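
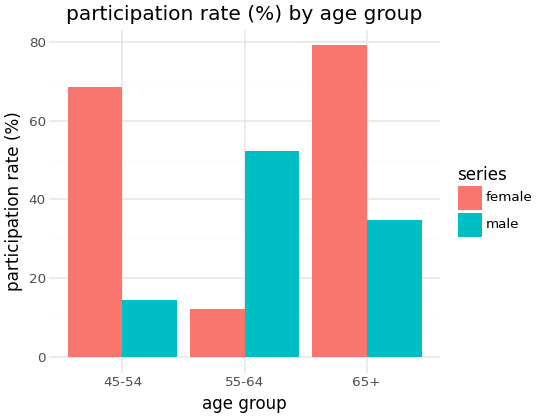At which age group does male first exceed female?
55-64

45-54: male ≈ 10 vs female ≈ 70 (not yet); 55-64: male ≈ 50 vs female ≈ 10 (first crossover).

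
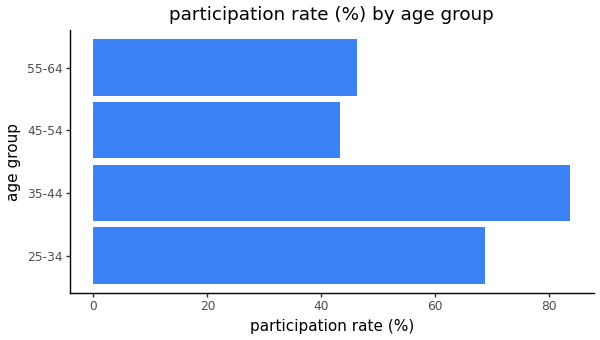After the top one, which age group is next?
Top 3: 35-44 ≈ 80, 25-34 ≈ 70, 55-64 ≈ 50.

25-34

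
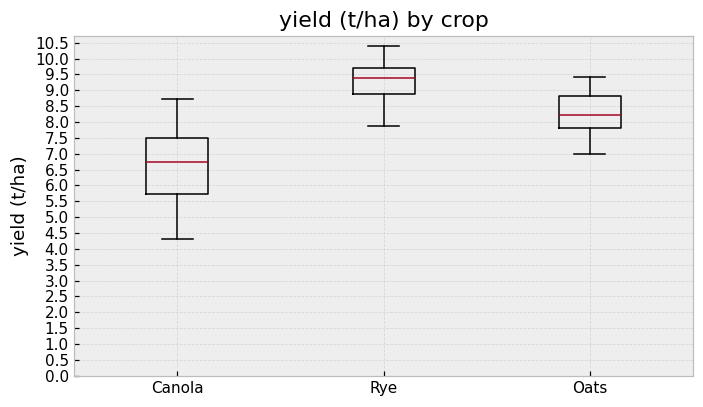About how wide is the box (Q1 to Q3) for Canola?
≈ 2.0

Q3 ≈ 7.5, Q1 ≈ 5.5; IQR ≈ 2.0.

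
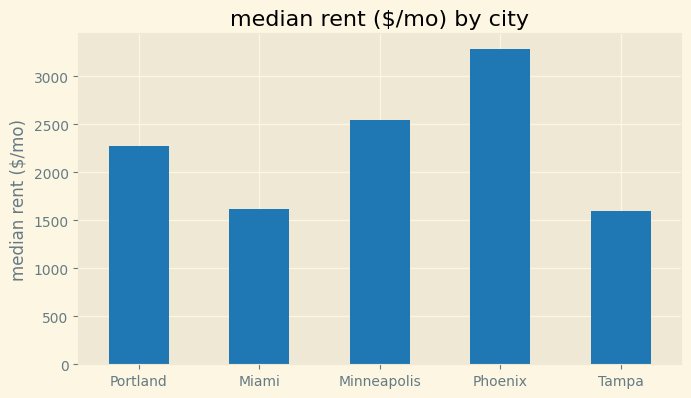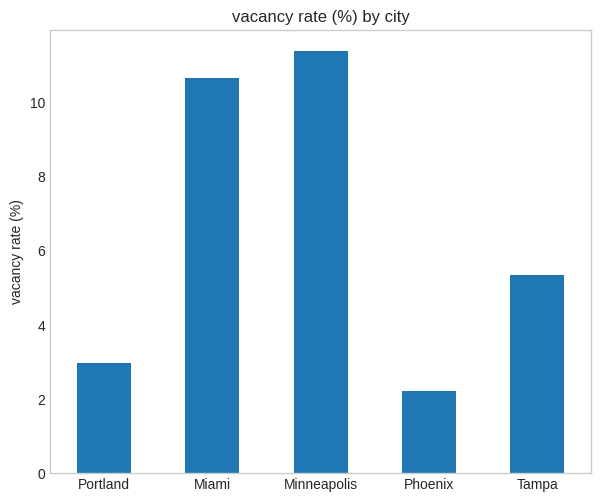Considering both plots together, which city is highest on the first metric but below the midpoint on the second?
Chart 2 median vacancy rate (%) ≈ 6; below-median cities: Portland, Phoenix. Among those, Phoenix has the highest median rent ($/mo) (≈ 3500).

Phoenix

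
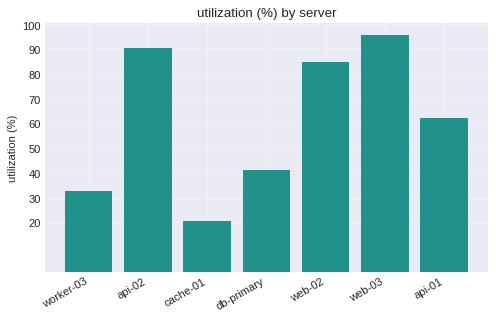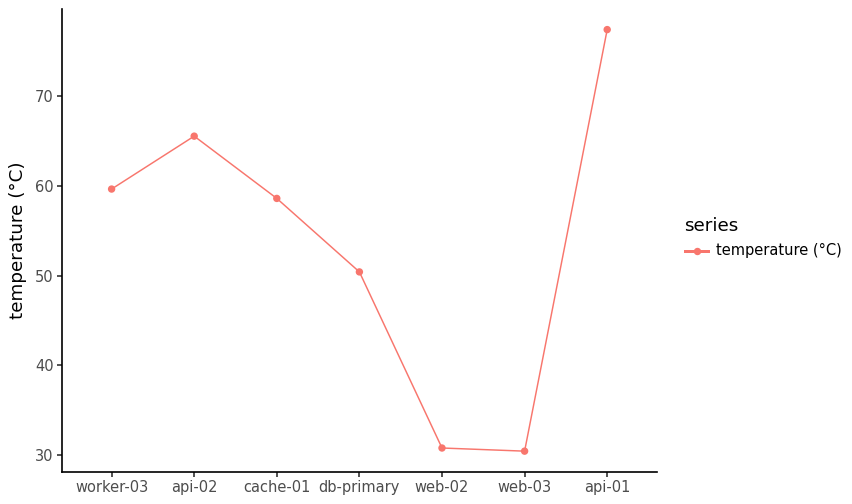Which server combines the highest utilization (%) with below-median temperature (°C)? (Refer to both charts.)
web-03

Chart 2 median temperature (°C) ≈ 60; below-median servers: db-primary, web-02, web-03. Among those, web-03 has the highest utilization (%) (≈ 100).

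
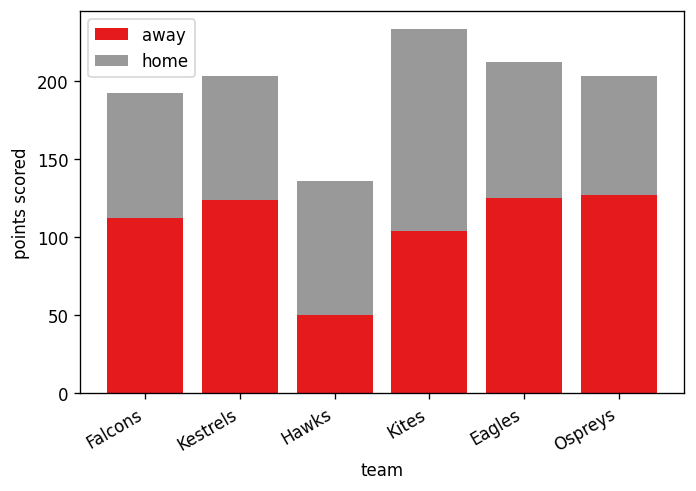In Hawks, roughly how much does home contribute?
home top ≈ 140, bottom ≈ 40; segment ≈ 100.

≈ 100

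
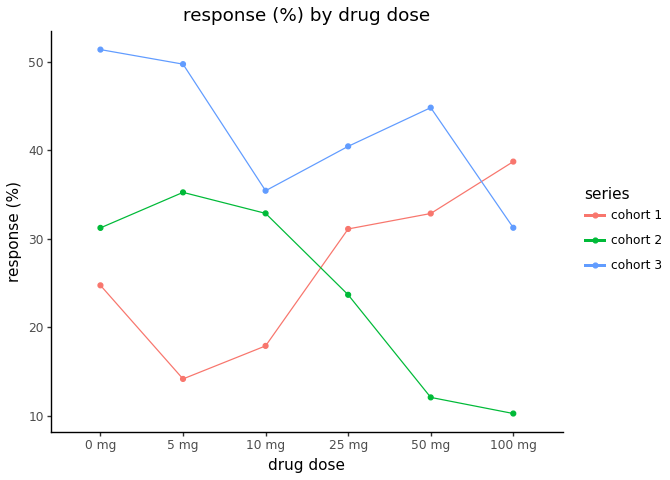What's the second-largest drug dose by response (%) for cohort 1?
50 mg

Top 3 for cohort 1: 100 mg ≈ 40, 50 mg ≈ 35, 25 mg ≈ 30.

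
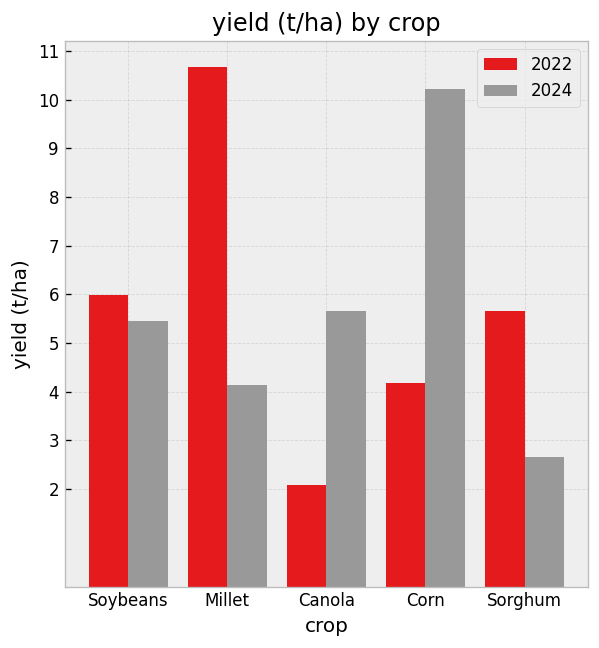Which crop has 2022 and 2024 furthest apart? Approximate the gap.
Millet: 2022 ≈ 11, 2024 ≈ 4 → gap ≈ 7. Next-largest (Corn) is only ≈ 6.

Millet, ≈ 7 t/ha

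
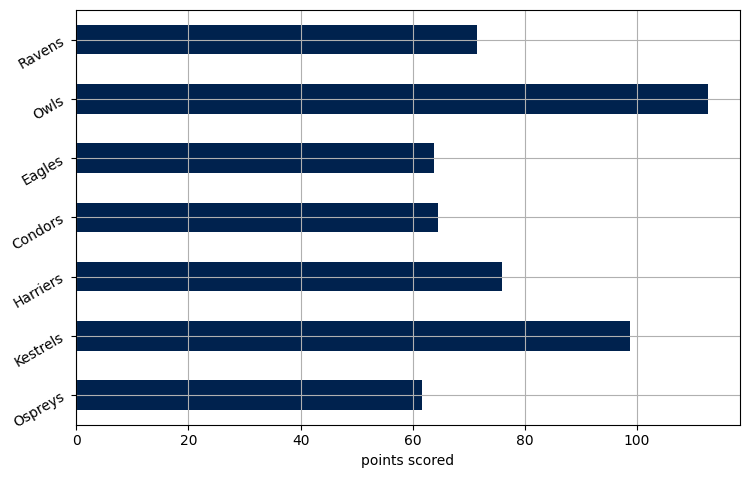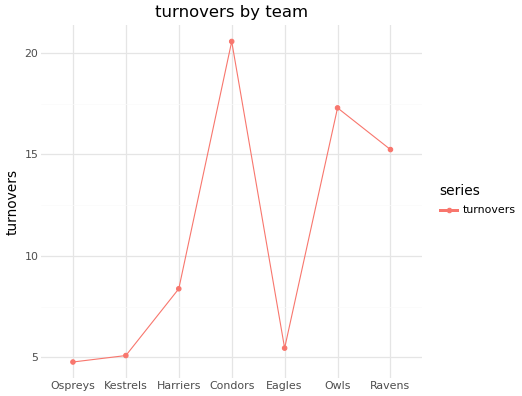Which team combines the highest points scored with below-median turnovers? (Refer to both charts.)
Chart 2 median turnovers ≈ 8; below-median teams: Ospreys, Kestrels, Eagles. Among those, Kestrels has the highest points scored (≈ 100).

Kestrels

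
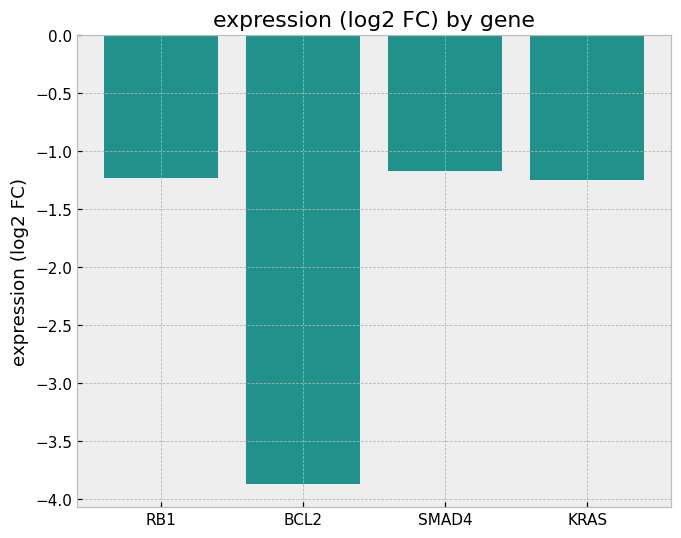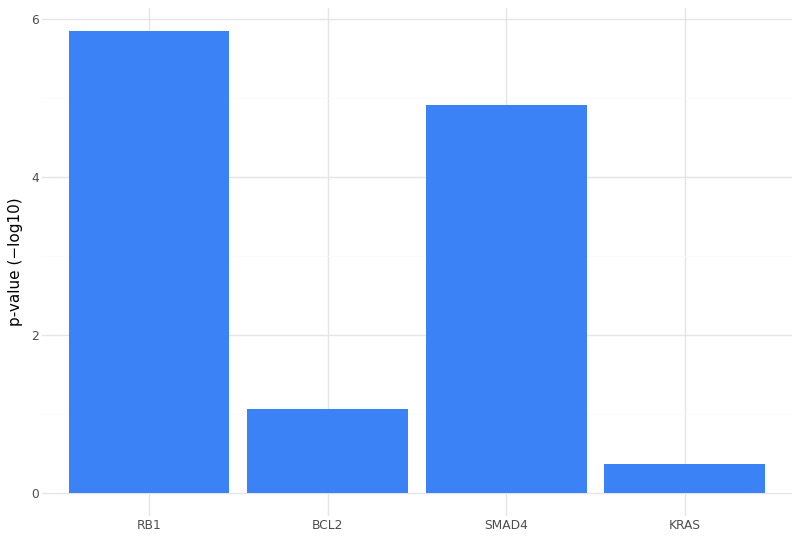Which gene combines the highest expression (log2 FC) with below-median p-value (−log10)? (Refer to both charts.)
Chart 2 median p-value (−log10) ≈ 3; below-median genes: BCL2, KRAS. Among those, KRAS has the highest expression (log2 FC) (≈ -1).

KRAS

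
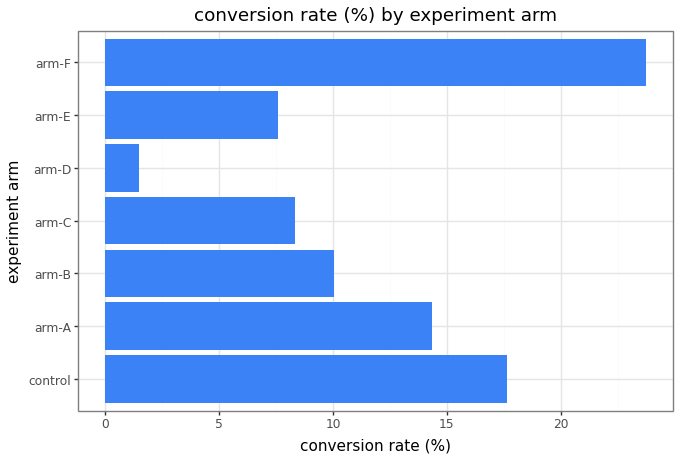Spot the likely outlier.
arm-F

arm-F ≈ 24; the rest sit between ≈ 2 and ≈ 18.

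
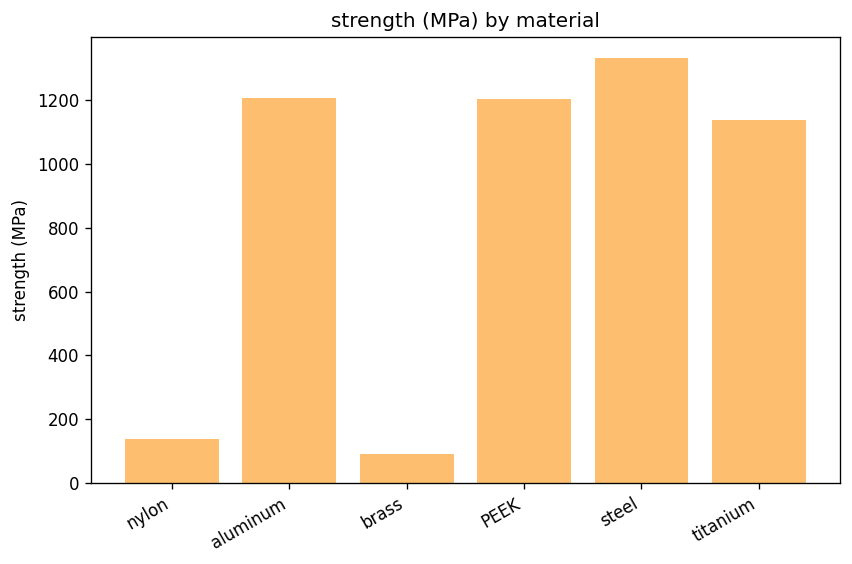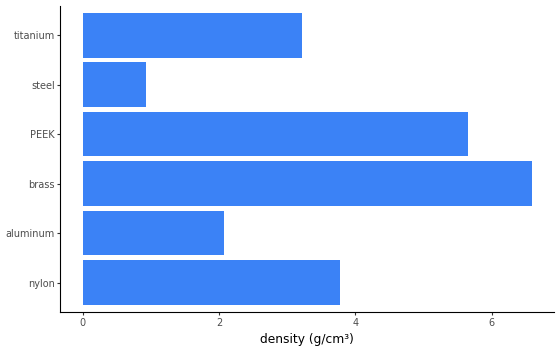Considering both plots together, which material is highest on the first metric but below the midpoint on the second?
steel

Chart 2 median density (g/cm³) ≈ 3; below-median materials: aluminum, steel, titanium. Among those, steel has the highest strength (MPa) (≈ 1400).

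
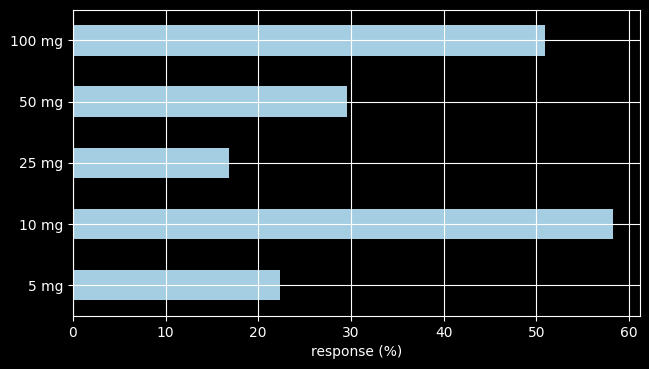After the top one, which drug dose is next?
Top 3: 10 mg ≈ 60, 100 mg ≈ 50, 50 mg ≈ 30.

100 mg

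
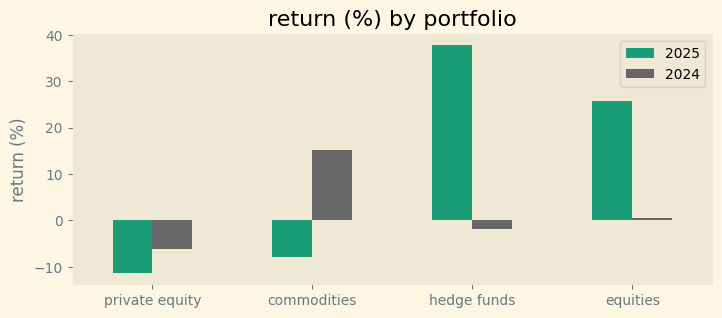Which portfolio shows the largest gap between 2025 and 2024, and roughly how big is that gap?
hedge funds: 2025 ≈ 40, 2024 ≈ 0 → gap ≈ 40. Next-largest (equities) is only ≈ 25.

hedge funds, ≈ 40 %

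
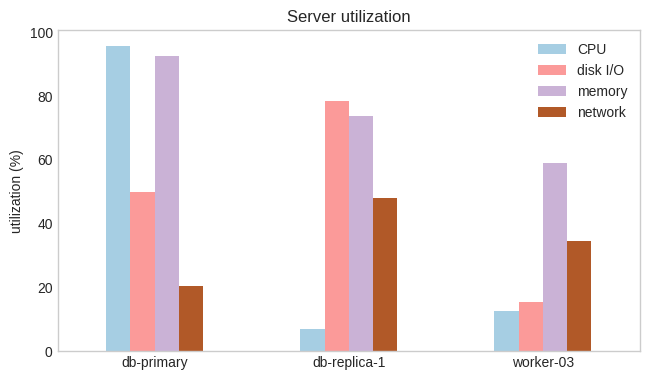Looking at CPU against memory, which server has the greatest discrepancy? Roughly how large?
db-replica-1, ≈ 60 %

db-replica-1: CPU ≈ 10, memory ≈ 70 → gap ≈ 60. Next-largest (worker-03) is only ≈ 50.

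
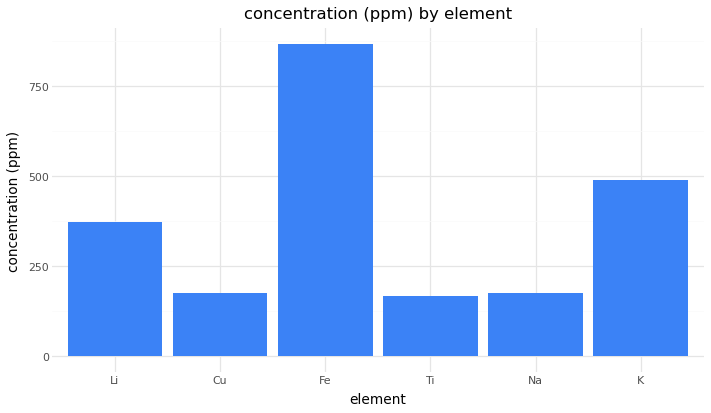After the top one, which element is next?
Top 3: Fe ≈ 900, K ≈ 500, Li ≈ 400.

K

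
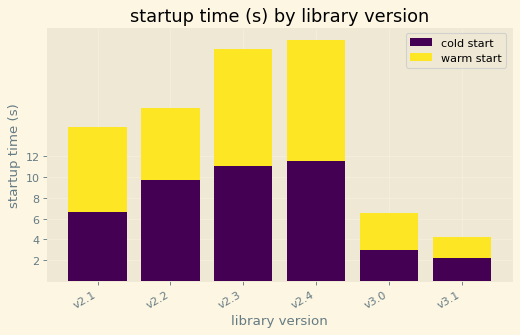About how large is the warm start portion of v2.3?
warm start top ≈ 22, bottom ≈ 12; segment ≈ 10.

≈ 10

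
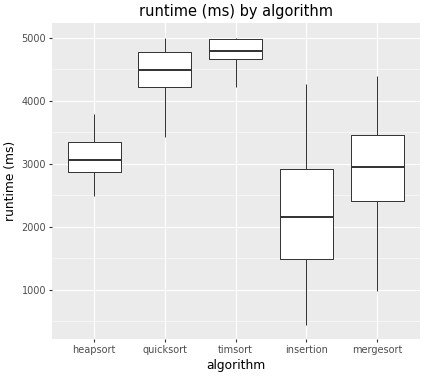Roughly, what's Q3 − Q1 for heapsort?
Q3 ≈ 3500, Q1 ≈ 3000; IQR ≈ 500.

≈ 500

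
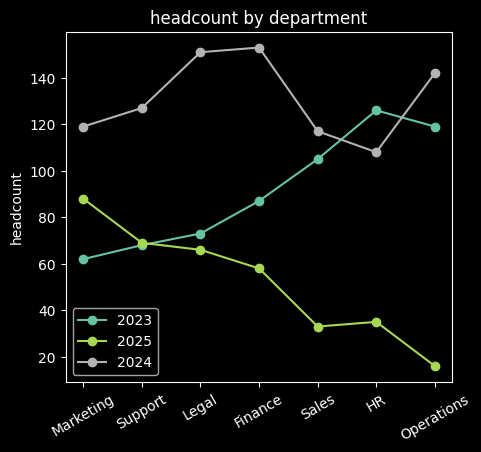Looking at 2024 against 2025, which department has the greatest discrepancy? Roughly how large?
Operations: 2024 ≈ 140, 2025 ≈ 20 → gap ≈ 120. Next-largest (Finance) is only ≈ 100.

Operations, ≈ 120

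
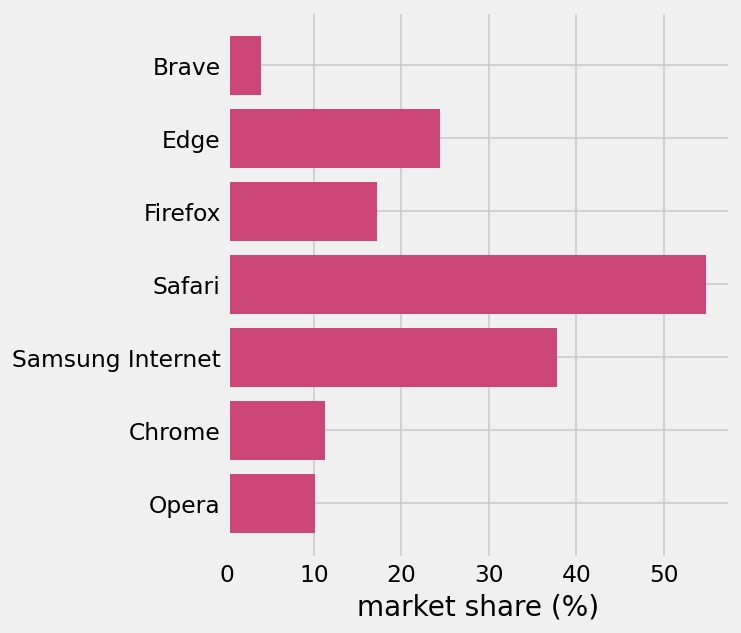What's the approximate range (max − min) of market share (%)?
≈ 50

Max Safari ≈ 55, min Brave ≈ 5; range ≈ 50.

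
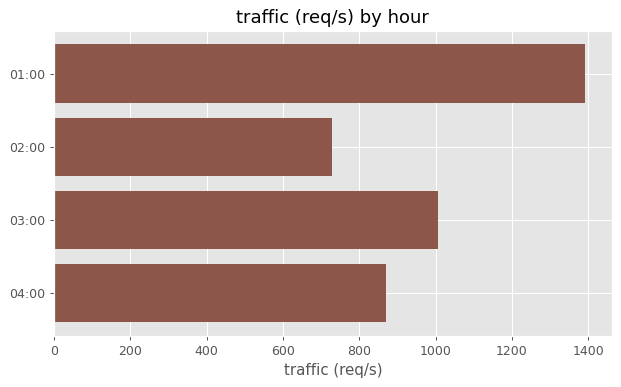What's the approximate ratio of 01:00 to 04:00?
≈ 1.75×

01:00 ≈ 1400, 04:00 ≈ 800; 1400/800 ≈ 1.75.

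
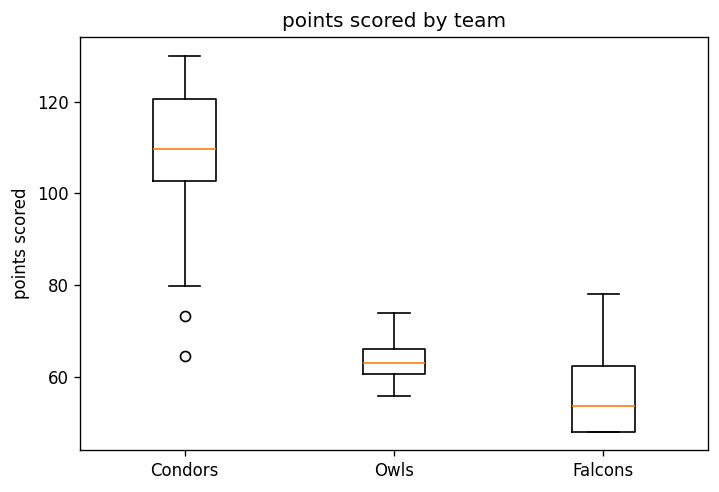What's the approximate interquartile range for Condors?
Q3 ≈ 120, Q1 ≈ 105; IQR ≈ 15.

≈ 15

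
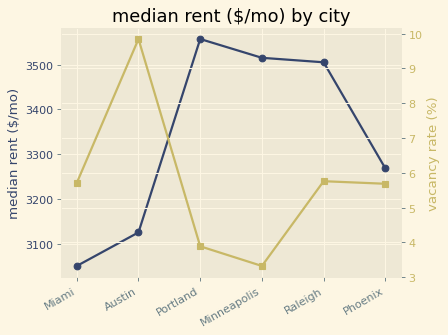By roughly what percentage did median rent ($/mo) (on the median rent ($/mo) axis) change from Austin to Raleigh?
≈ +12.9%

Austin ≈ 3100, Raleigh ≈ 3500; (3500 − 3100) / 3100 ≈ +12.9%.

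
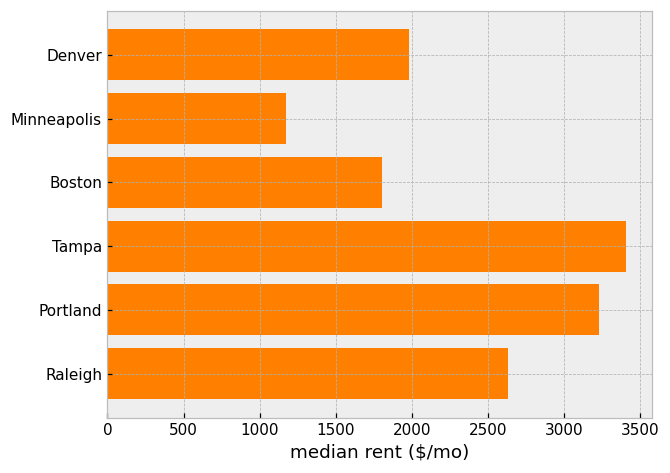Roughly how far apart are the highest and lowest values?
Max Tampa ≈ 3500, min Minneapolis ≈ 1000; range ≈ 2500.

≈ 2500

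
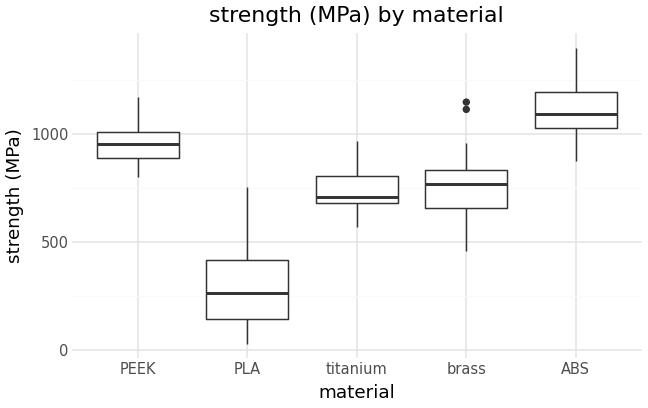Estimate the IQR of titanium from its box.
Q3 ≈ 800, Q1 ≈ 700; IQR ≈ 100.

≈ 100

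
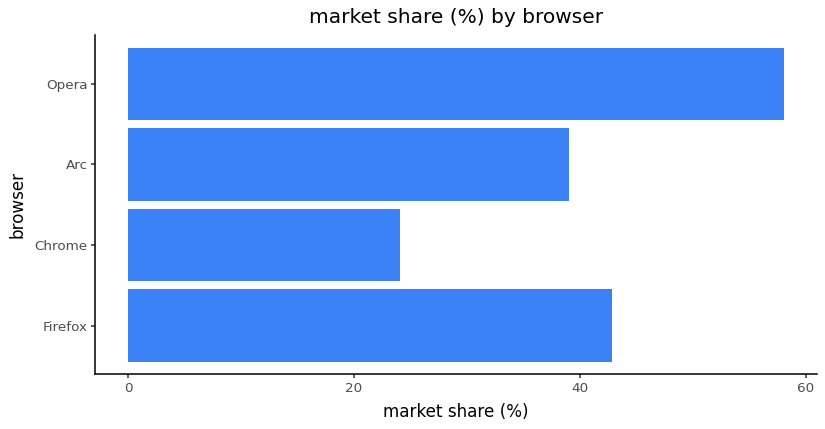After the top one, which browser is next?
Top 3: Opera ≈ 60, Firefox ≈ 45, Arc ≈ 40.

Firefox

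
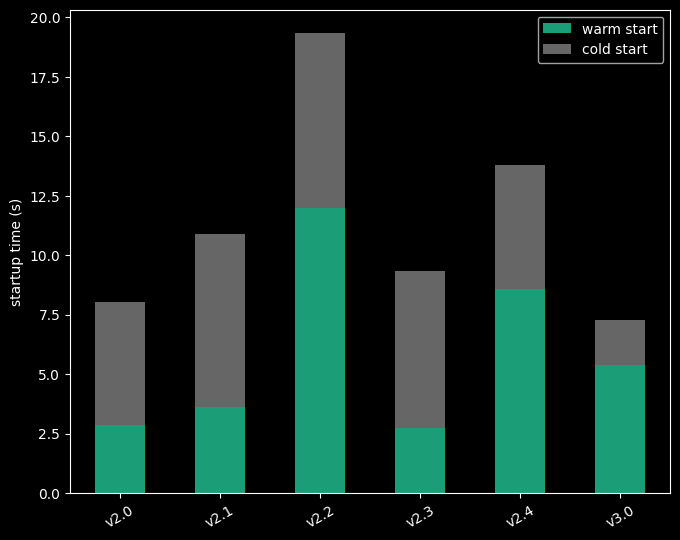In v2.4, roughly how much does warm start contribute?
≈ 8

warm start top ≈ 8, bottom ≈ 0; segment ≈ 8.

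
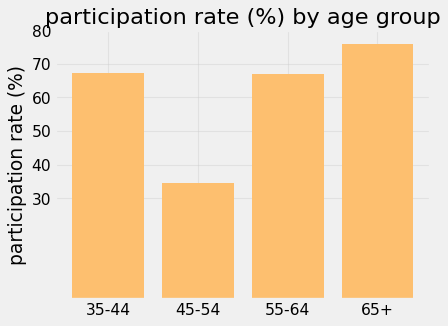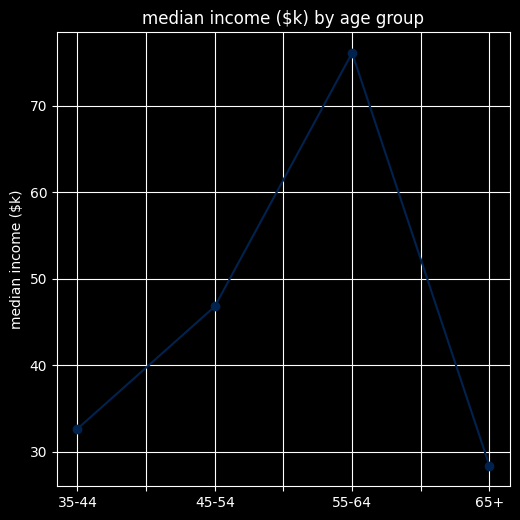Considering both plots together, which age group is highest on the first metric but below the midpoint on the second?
65+

Chart 2 median median income ($k) ≈ 40; below-median age groups: 35-44, 65+. Among those, 65+ has the highest participation rate (%) (≈ 80).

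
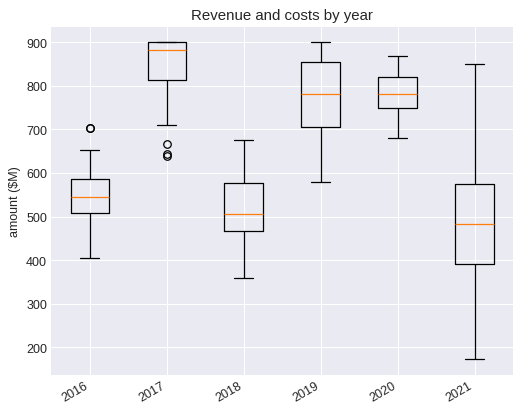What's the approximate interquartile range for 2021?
Q3 ≈ 600, Q1 ≈ 400; IQR ≈ 200.

≈ 200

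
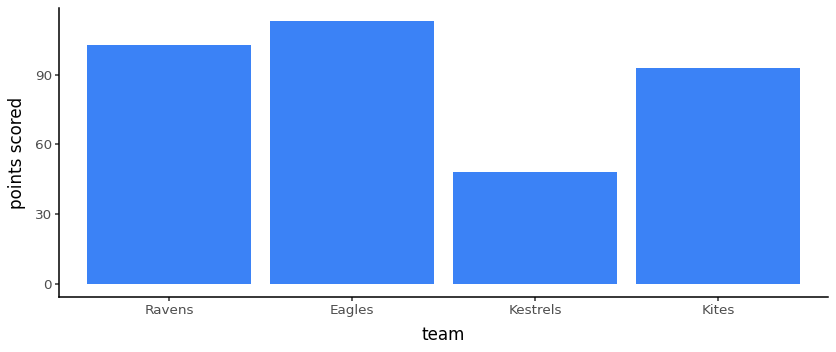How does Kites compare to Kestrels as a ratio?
Kites ≈ 90, Kestrels ≈ 50; 90/50 ≈ 1.8.

≈ 1.8×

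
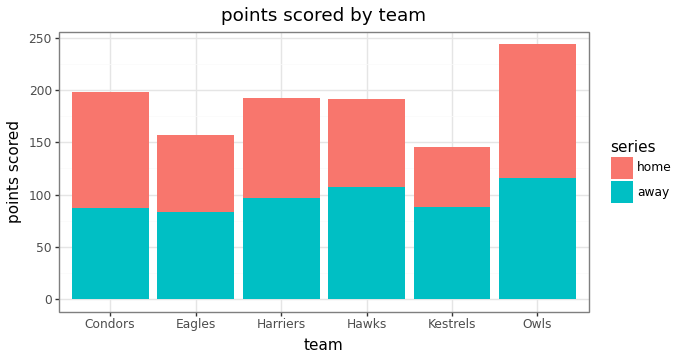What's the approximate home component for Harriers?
≈ 100

home top ≈ 200, bottom ≈ 100; segment ≈ 100.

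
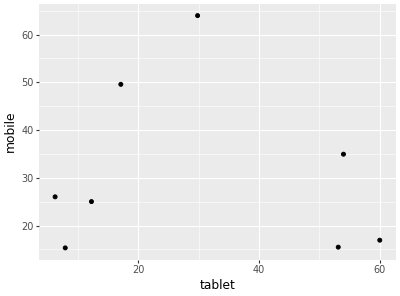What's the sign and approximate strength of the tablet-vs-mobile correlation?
no clear correlation

Points are roughly uncorrelated; weak (|r| ≈ 0.1).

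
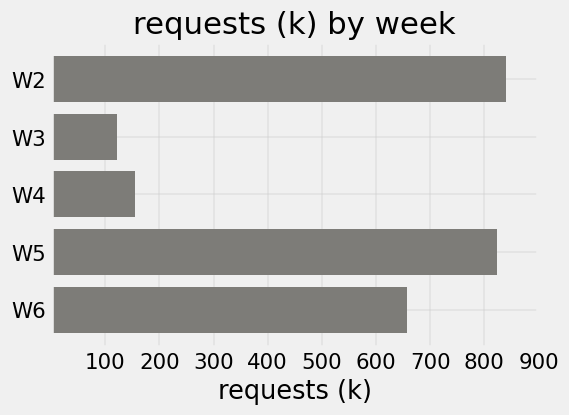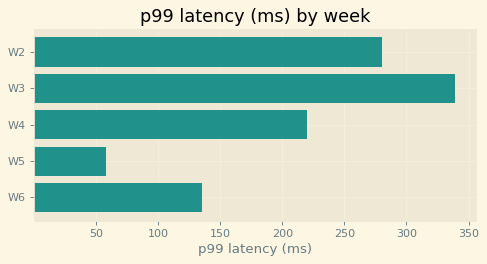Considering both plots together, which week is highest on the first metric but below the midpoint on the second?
W5

Chart 2 median p99 latency (ms) ≈ 200; below-median weeks: W5, W6. Among those, W5 has the highest requests (k) (≈ 800).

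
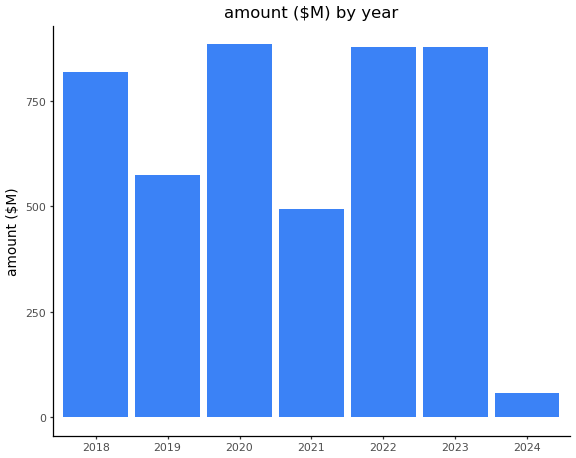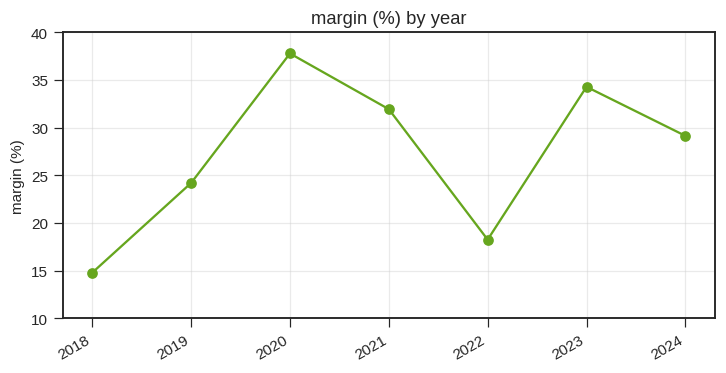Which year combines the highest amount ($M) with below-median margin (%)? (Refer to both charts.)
2022

Chart 2 median margin (%) ≈ 30; below-median years: 2018, 2019, 2022. Among those, 2022 has the highest amount ($M) (≈ 900).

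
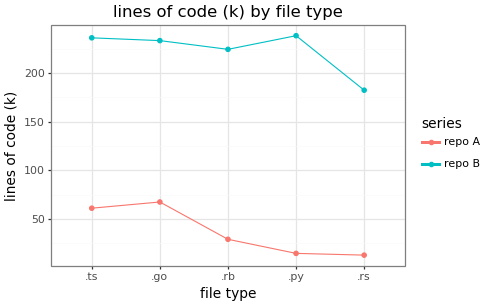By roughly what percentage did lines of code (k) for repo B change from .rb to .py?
≈ +9.1%

.rb ≈ 220, .py ≈ 240; (240 − 220) / 220 ≈ +9.1%.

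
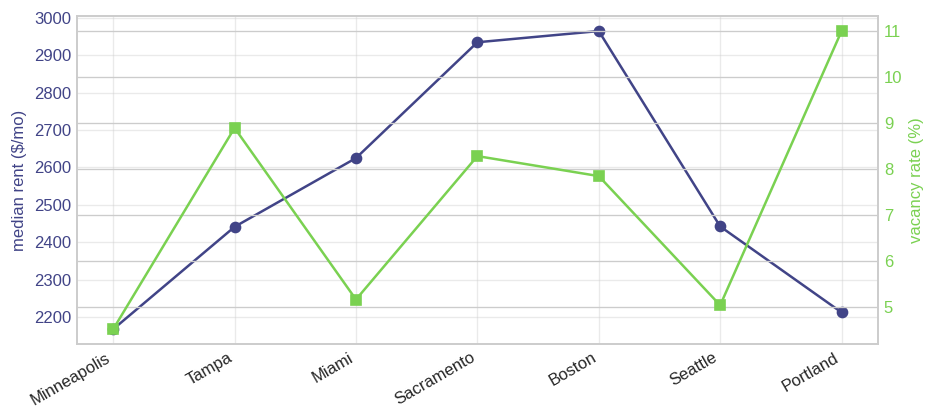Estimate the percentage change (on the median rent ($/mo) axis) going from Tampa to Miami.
≈ +8.3%

Tampa ≈ 2400, Miami ≈ 2600; (2600 − 2400) / 2400 ≈ +8.3%.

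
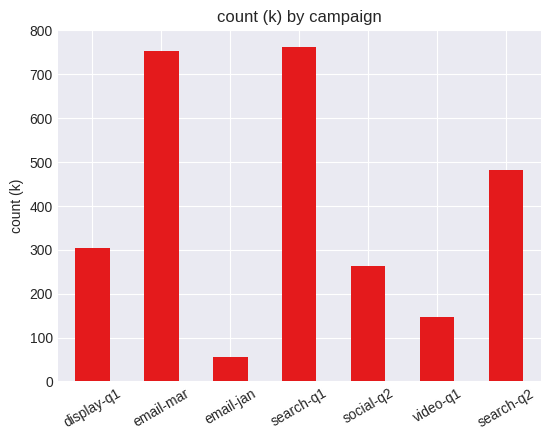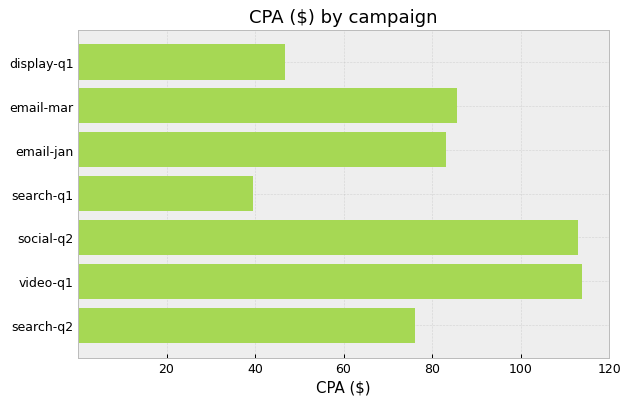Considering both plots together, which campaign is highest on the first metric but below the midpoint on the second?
search-q1

Chart 2 median CPA ($) ≈ 80; below-median campaigns: display-q1, search-q1, search-q2. Among those, search-q1 has the highest count (k) (≈ 800).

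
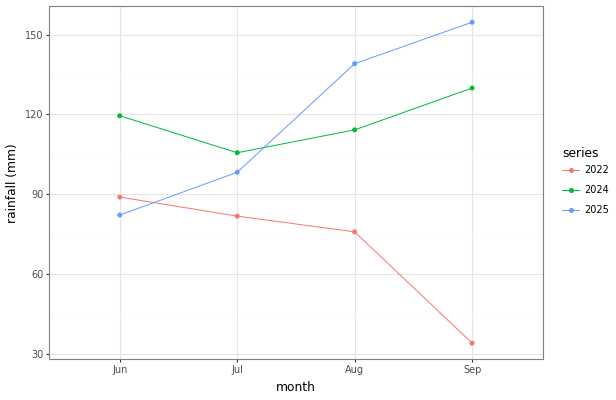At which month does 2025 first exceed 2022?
Jun: 2025 ≈ 80 vs 2022 ≈ 80 (not yet); Jul: 2025 ≈ 100 vs 2022 ≈ 80 (first crossover).

Jul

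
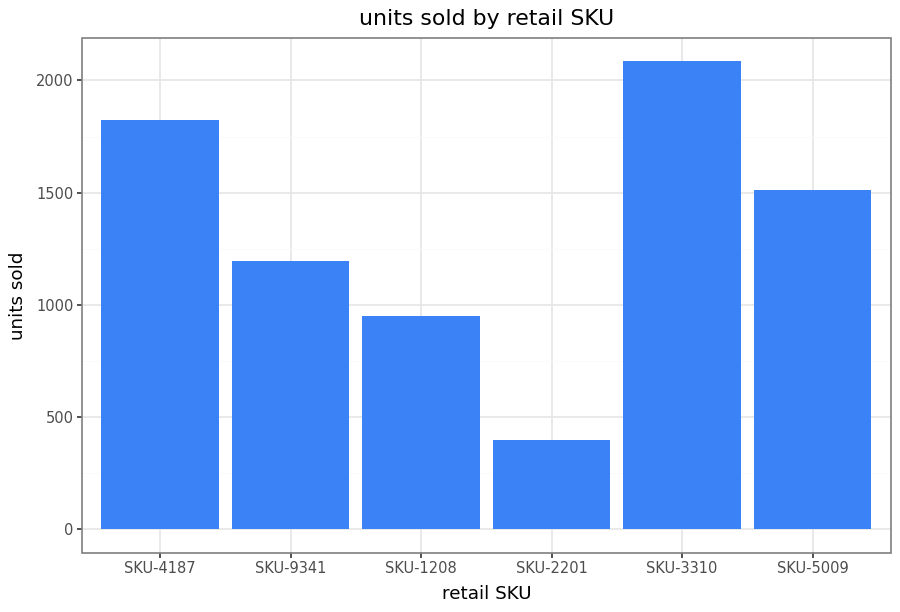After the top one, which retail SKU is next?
Top 3: SKU-3310 ≈ 2000, SKU-4187 ≈ 1800, SKU-5009 ≈ 1600.

SKU-4187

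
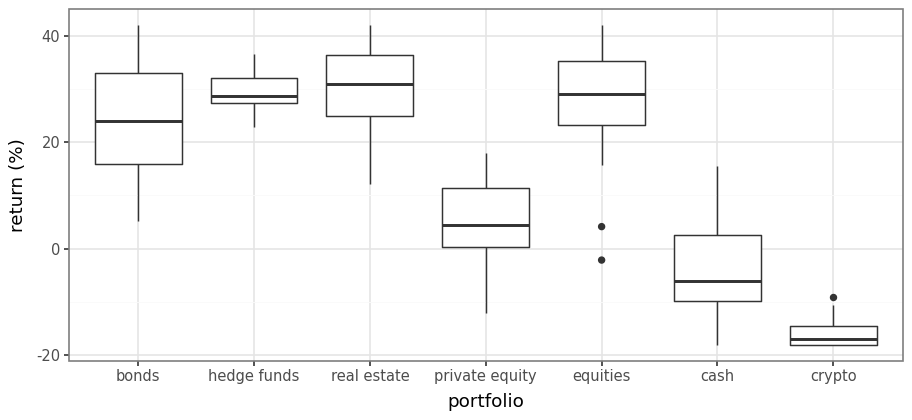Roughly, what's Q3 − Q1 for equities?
Q3 ≈ 35, Q1 ≈ 25; IQR ≈ 10.

≈ 10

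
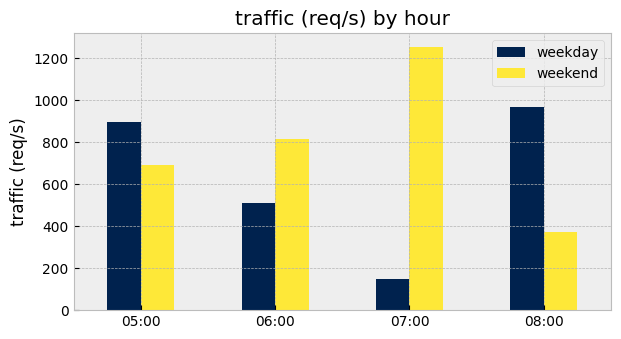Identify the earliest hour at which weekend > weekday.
06:00

05:00: weekend ≈ 600 vs weekday ≈ 800 (not yet); 06:00: weekend ≈ 800 vs weekday ≈ 600 (first crossover).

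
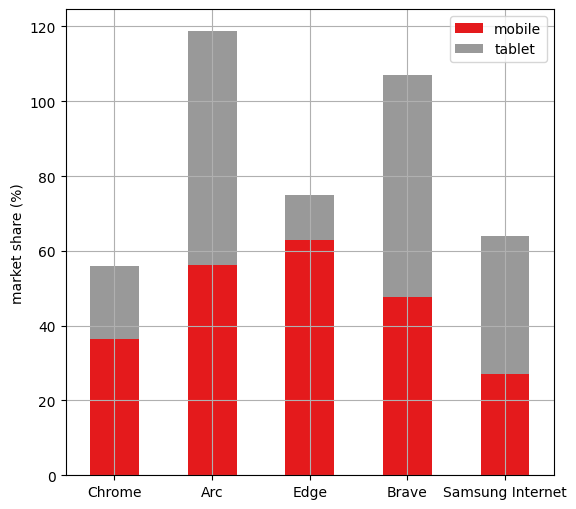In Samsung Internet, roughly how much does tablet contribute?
≈ 30

tablet top ≈ 60, bottom ≈ 30; segment ≈ 30.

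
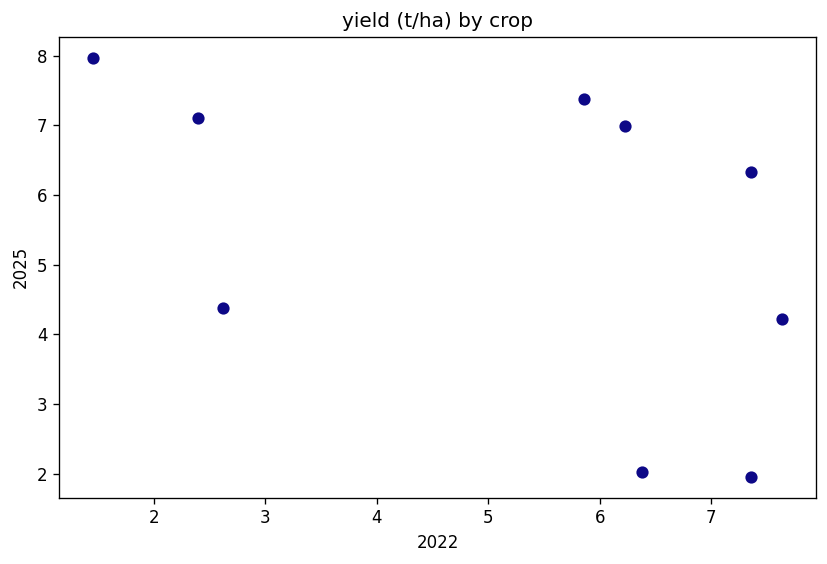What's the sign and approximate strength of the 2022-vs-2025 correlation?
negative, moderate

Points are negatively correlated; moderate (|r| ≈ 0.5).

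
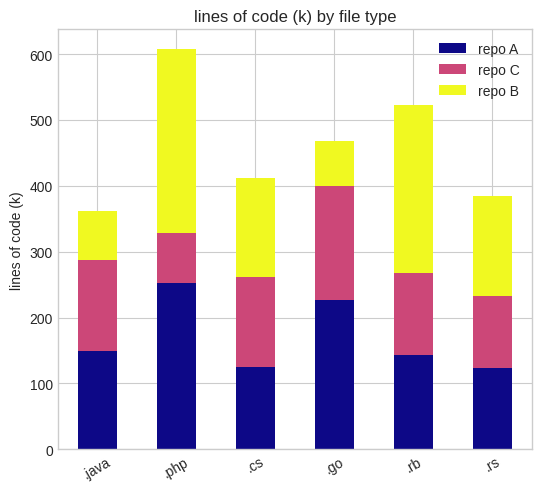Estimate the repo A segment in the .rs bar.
≈ 100

repo A top ≈ 100, bottom ≈ 0; segment ≈ 100.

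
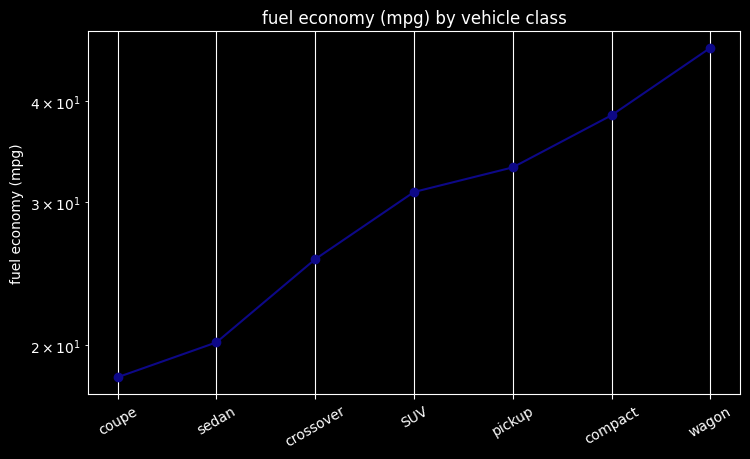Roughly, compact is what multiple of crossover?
≈ 1.6×

compact ≈ 40, crossover ≈ 25; 40/25 ≈ 1.6.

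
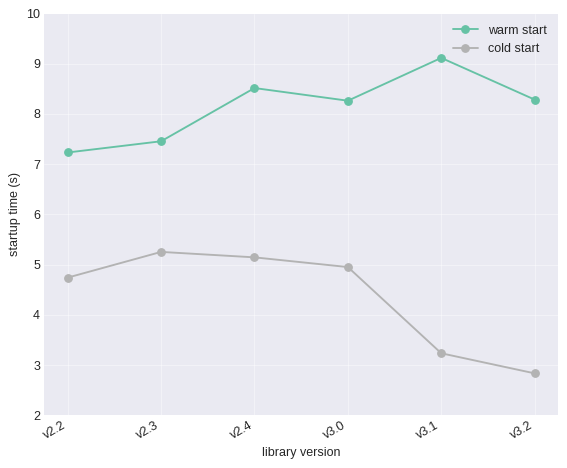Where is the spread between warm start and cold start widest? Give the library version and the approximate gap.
v3.1: warm start ≈ 9, cold start ≈ 3 → gap ≈ 6. Next-largest (v3.2) is only ≈ 5.

v3.1, ≈ 6 s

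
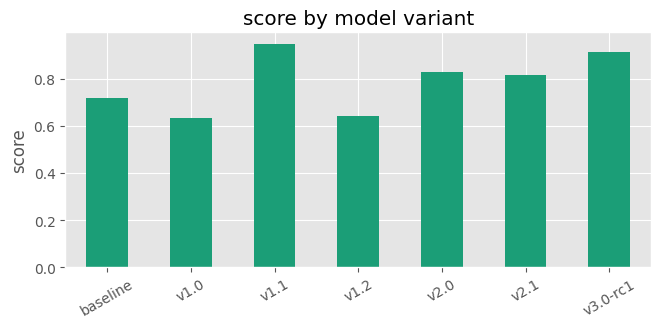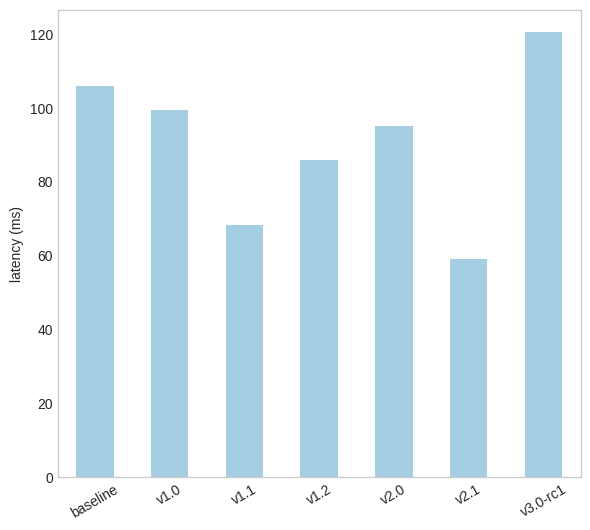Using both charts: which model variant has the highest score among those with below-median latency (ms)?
v1.1

Chart 2 median latency (ms) ≈ 100; below-median model variants: v1.1, v1.2, v2.1. Among those, v1.1 has the highest score (≈ 1).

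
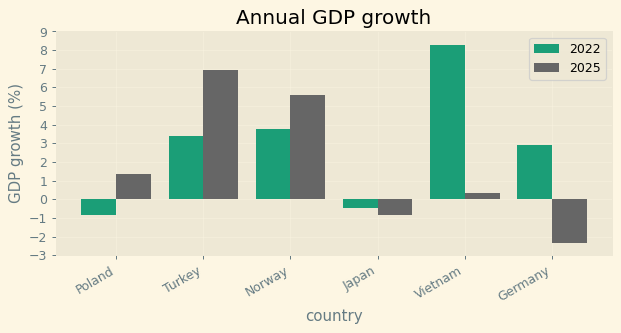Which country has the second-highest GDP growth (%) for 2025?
Norway

Top 3 for 2025: Turkey ≈ 7, Norway ≈ 6, Poland ≈ 1.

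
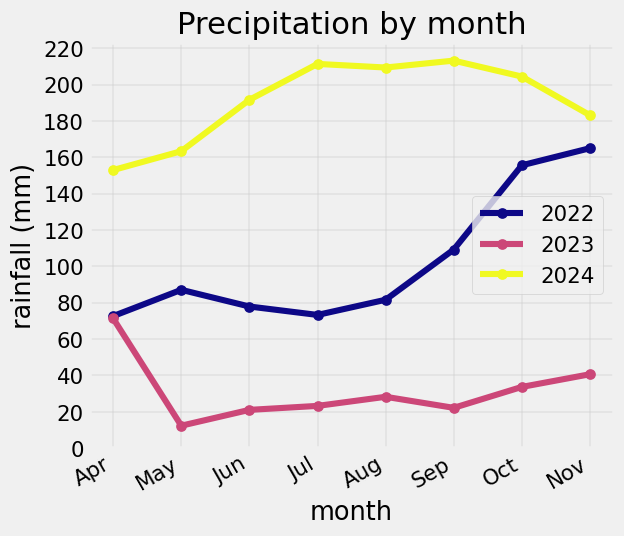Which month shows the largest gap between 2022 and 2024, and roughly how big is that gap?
Jul: 2022 ≈ 80, 2024 ≈ 220 → gap ≈ 140. Next-largest (Aug) is only ≈ 120.

Jul, ≈ 140 mm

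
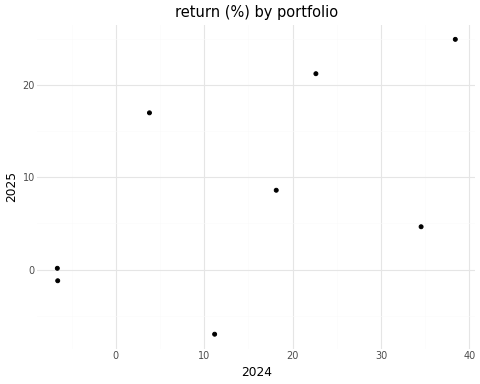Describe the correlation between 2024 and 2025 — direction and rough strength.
positive, moderate

Points are positively correlated; moderate (|r| ≈ 0.6).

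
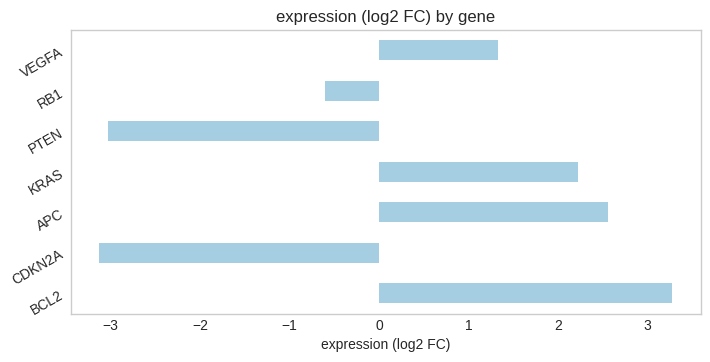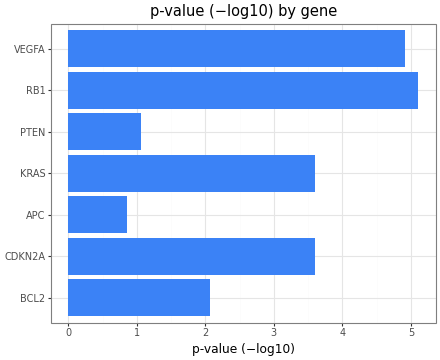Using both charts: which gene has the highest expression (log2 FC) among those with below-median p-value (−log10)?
Chart 2 median p-value (−log10) ≈ 3.5; below-median genes: BCL2, APC, PTEN. Among those, BCL2 has the highest expression (log2 FC) (≈ 3.5).

BCL2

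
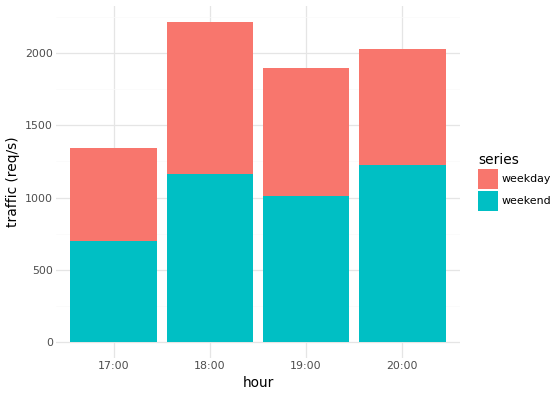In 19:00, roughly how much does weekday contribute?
≈ 800

weekday top ≈ 1800, bottom ≈ 1000; segment ≈ 800.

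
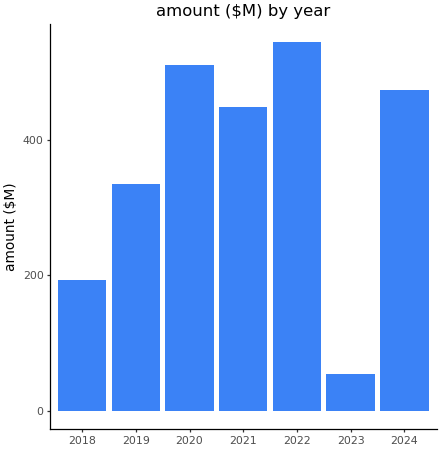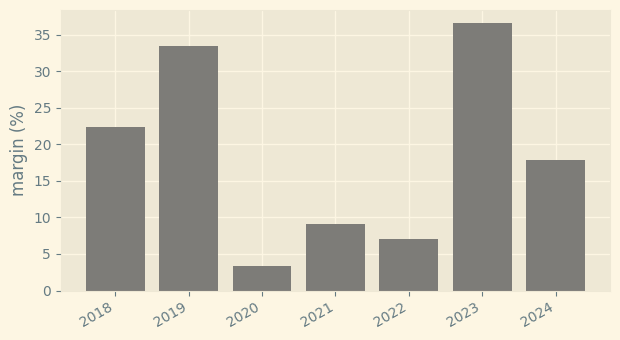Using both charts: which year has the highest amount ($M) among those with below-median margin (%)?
2022

Chart 2 median margin (%) ≈ 20; below-median years: 2020, 2021, 2022. Among those, 2022 has the highest amount ($M) (≈ 550).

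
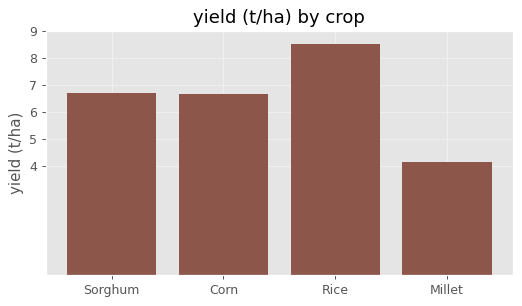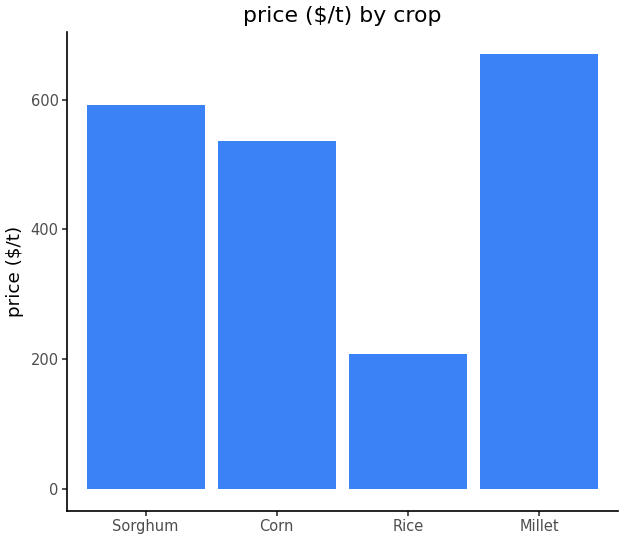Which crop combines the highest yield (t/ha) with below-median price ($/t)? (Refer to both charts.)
Chart 2 median price ($/t) ≈ 600; below-median crops: Corn, Rice. Among those, Rice has the highest yield (t/ha) (≈ 9).

Rice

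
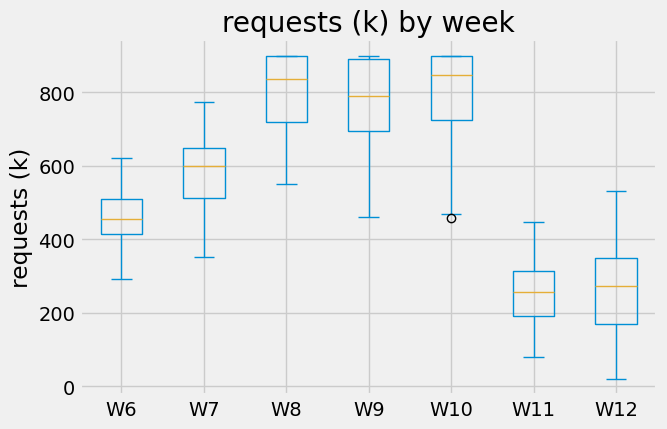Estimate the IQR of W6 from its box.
Q3 ≈ 500, Q1 ≈ 400; IQR ≈ 100.

≈ 100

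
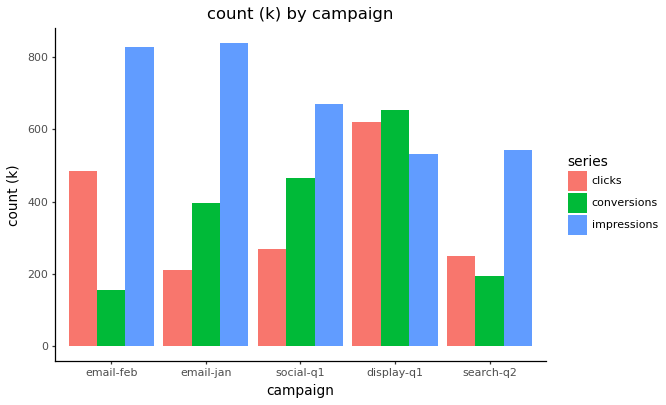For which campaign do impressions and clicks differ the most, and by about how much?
email-jan: impressions ≈ 800, clicks ≈ 200 → gap ≈ 600. Next-largest (social-q1) is only ≈ 400.

email-jan, ≈ 600 k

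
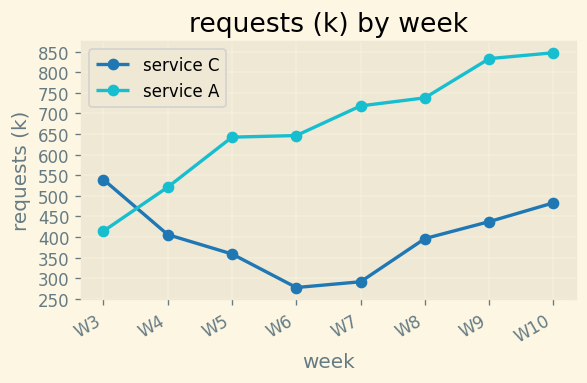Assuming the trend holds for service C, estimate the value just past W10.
≈ 550

Last three: 400, 450, 500 → slope ≈ 50/step → next ≈ 550.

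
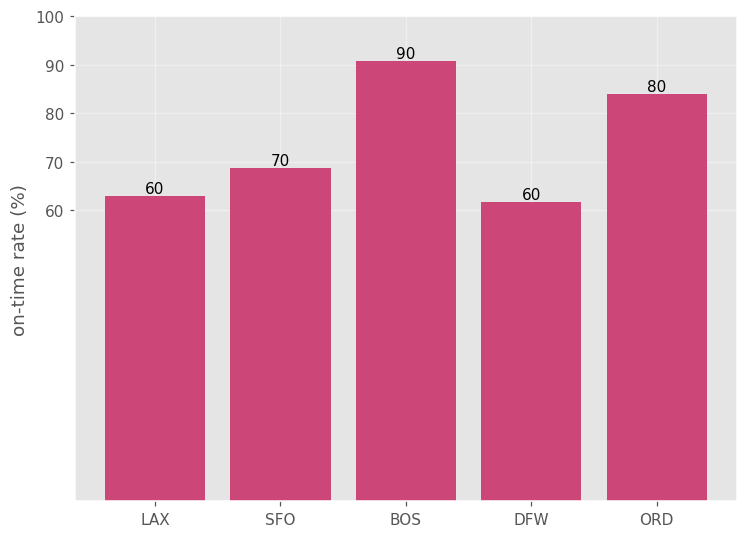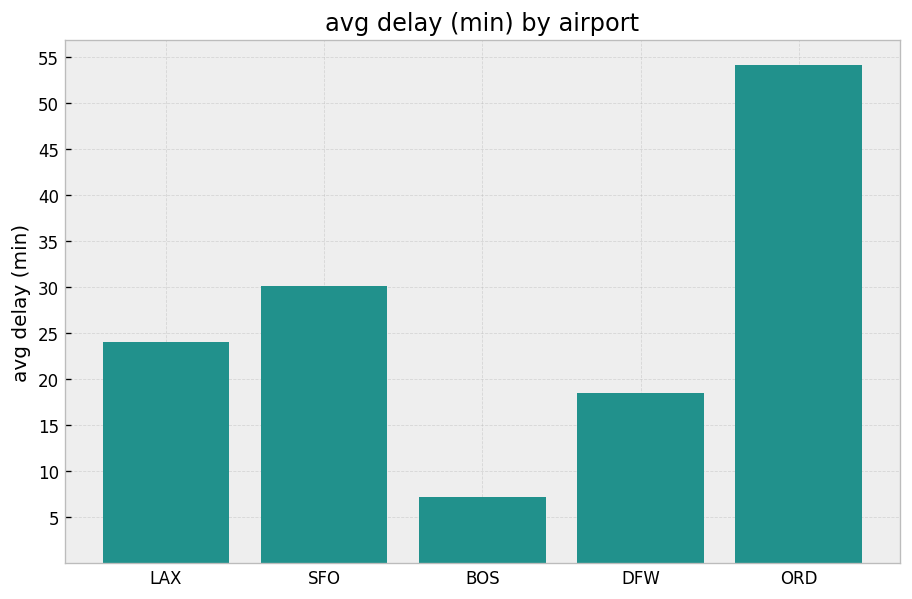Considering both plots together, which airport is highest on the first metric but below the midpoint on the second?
BOS

Chart 2 median avg delay (min) ≈ 25; below-median airports: BOS, DFW. Among those, BOS has the highest on-time rate (%) (≈ 90).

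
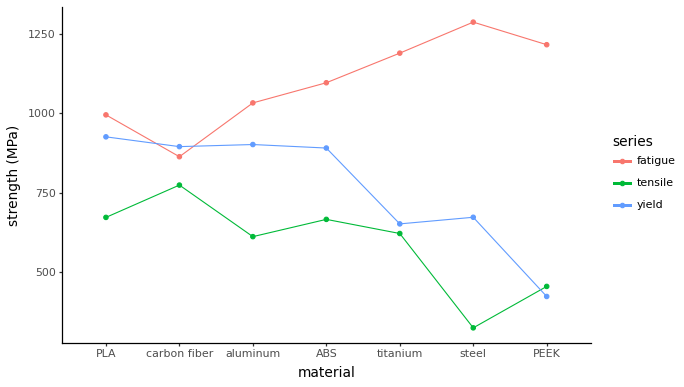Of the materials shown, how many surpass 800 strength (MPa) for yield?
4

Above 800: PLA, carbon fiber, aluminum, ABS.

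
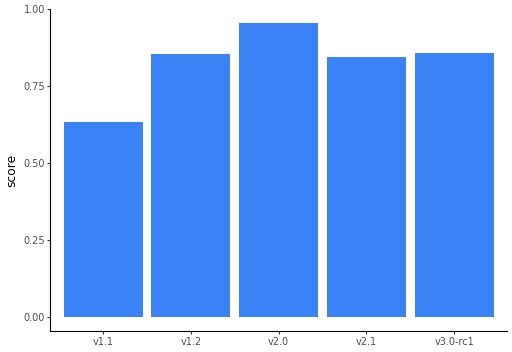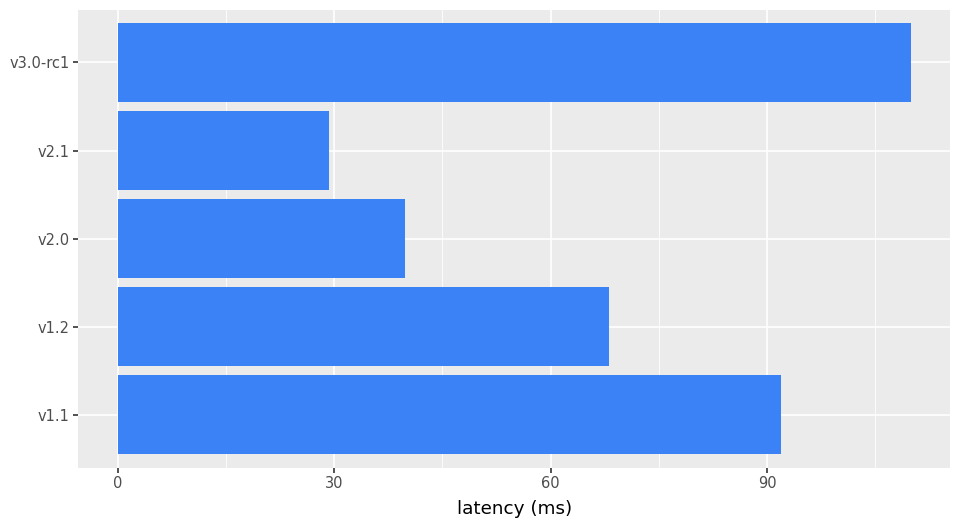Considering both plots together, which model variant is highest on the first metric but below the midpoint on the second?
Chart 2 median latency (ms) ≈ 60; below-median model variants: v2.0, v2.1. Among those, v2.0 has the highest score (≈ 1).

v2.0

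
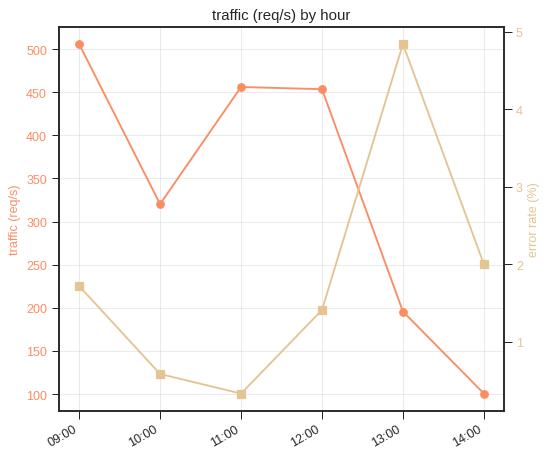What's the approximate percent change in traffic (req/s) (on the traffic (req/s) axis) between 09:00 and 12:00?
09:00 ≈ 500, 12:00 ≈ 450; (450 − 500) / 500 ≈ -10%.

≈ -10%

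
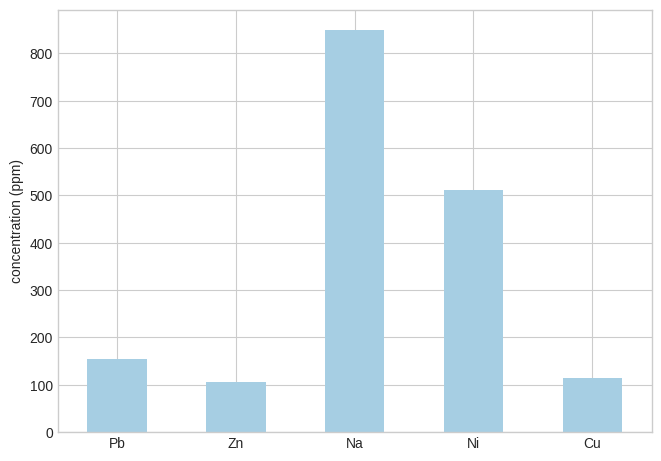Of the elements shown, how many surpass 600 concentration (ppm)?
1

Above 600: Na.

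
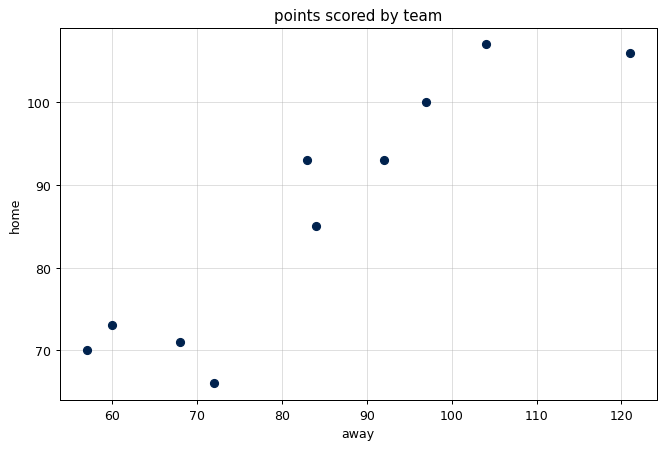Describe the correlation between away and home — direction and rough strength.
Points are positively correlated; strong (|r| ≈ 0.9).

positive, strong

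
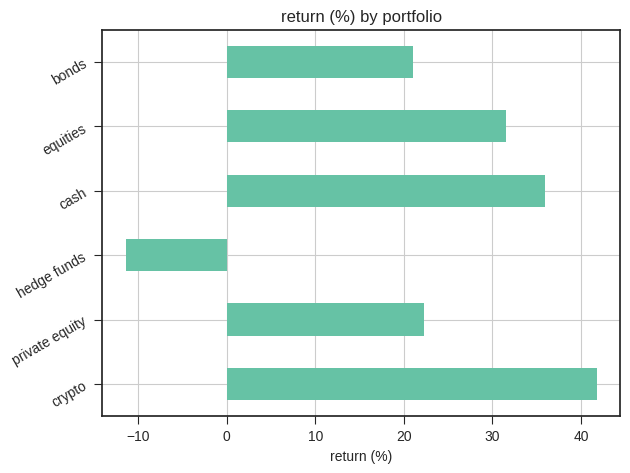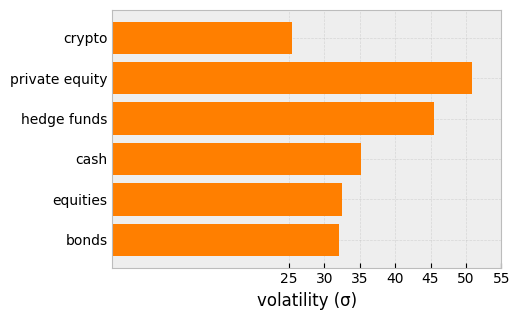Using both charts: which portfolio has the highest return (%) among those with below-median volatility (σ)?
Chart 2 median volatility (σ) ≈ 35; below-median portfolios: crypto, equities, bonds. Among those, crypto has the highest return (%) (≈ 40).

crypto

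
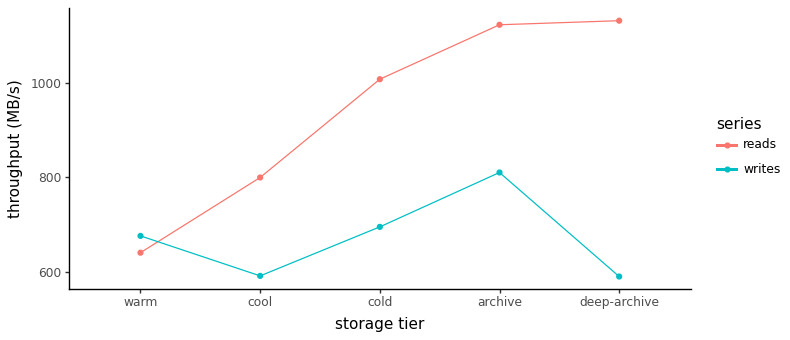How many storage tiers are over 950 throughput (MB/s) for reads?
3

Above 950: cold, archive, deep-archive.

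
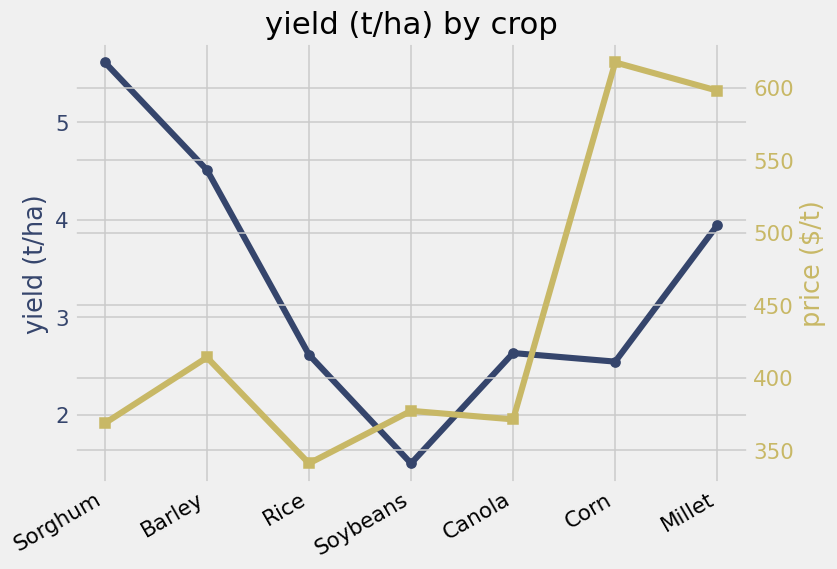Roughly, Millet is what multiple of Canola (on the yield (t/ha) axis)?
≈ 1.6×

Millet ≈ 4.0, Canola ≈ 2.5; 4.0/2.5 ≈ 1.6.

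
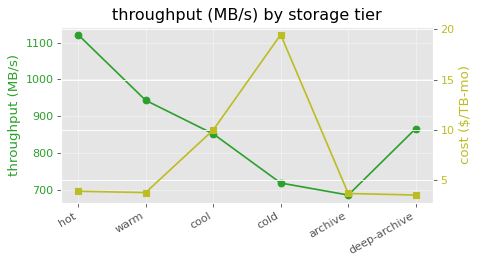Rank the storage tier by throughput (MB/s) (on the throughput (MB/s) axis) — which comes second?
warm

Top 3 (on the throughput (MB/s) axis): hot ≈ 1100, warm ≈ 950, deep-archive ≈ 850.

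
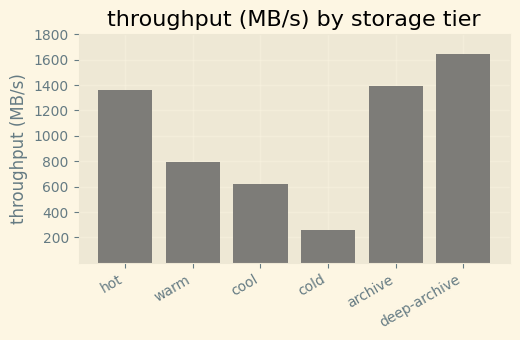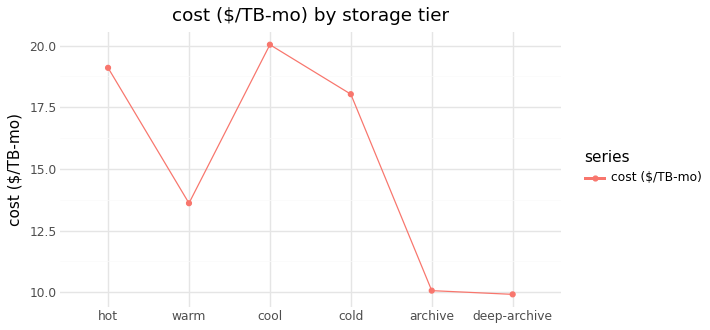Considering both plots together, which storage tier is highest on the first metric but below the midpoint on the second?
deep-archive

Chart 2 median cost ($/TB-mo) ≈ 16; below-median storage tiers: warm, archive, deep-archive. Among those, deep-archive has the highest throughput (MB/s) (≈ 1600).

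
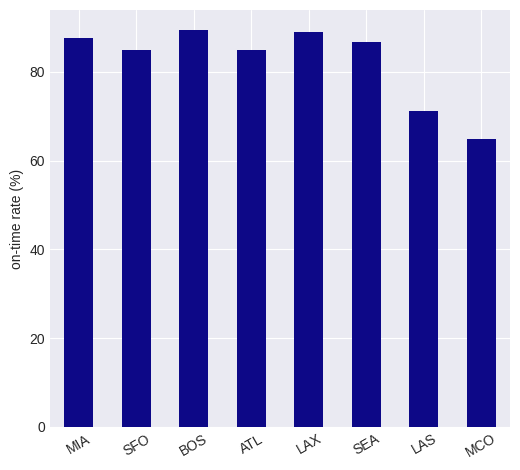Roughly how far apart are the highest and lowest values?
≈ 30

Max BOS ≈ 90, min MCO ≈ 60; range ≈ 30.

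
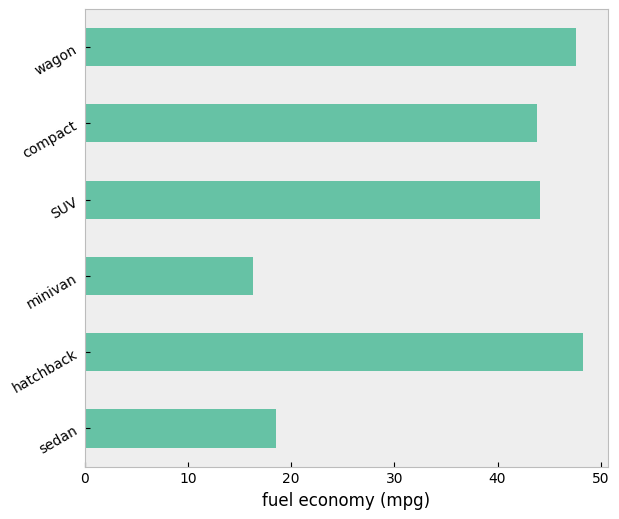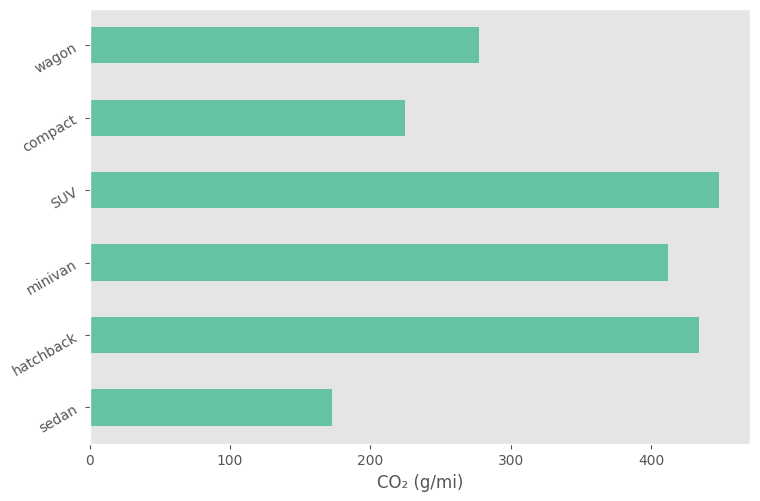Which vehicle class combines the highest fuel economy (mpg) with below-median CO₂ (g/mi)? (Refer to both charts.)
wagon

Chart 2 median CO₂ (g/mi) ≈ 350; below-median vehicle classes: sedan, compact, wagon. Among those, wagon has the highest fuel economy (mpg) (≈ 50).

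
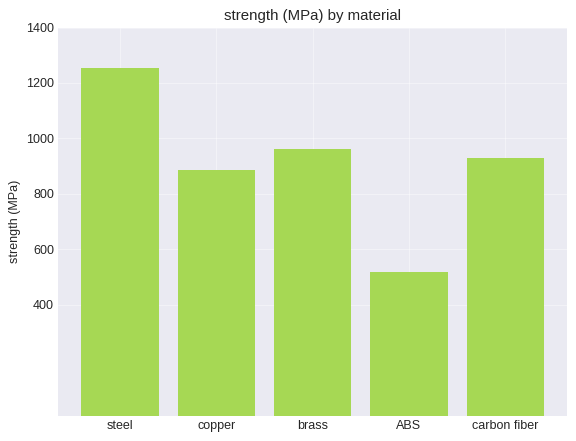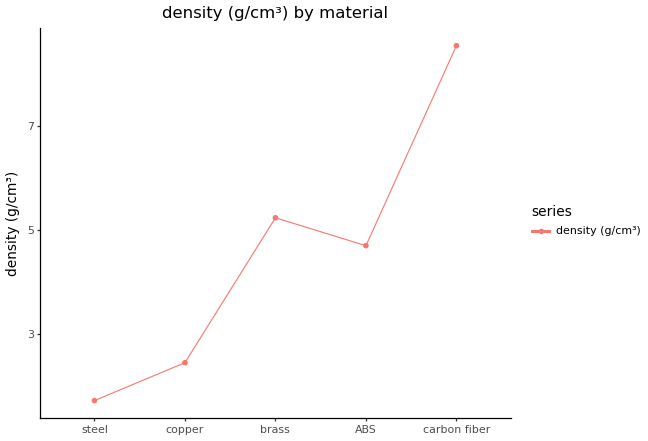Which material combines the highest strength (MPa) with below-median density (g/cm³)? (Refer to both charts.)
steel

Chart 2 median density (g/cm³) ≈ 5; below-median materials: steel, copper. Among those, steel has the highest strength (MPa) (≈ 1200).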